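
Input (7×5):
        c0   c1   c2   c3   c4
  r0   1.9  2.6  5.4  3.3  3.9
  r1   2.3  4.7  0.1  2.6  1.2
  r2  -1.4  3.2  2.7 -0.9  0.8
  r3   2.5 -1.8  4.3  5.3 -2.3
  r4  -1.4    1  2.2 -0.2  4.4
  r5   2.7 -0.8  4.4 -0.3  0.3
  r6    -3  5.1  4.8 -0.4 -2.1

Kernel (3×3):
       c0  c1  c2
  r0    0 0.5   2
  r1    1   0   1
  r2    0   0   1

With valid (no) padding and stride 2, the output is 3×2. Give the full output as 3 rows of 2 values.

Output[0,0]: The receptive field on the input at this output position is [1.9 2.6 5.4 / 2.3 4.7 0.1 / -1.4 3.2 2.7]. Elementwise product with the kernel and sum: 2.6·0.5 + 5.4·2 + 2.3·1 + 0.1·1 + 2.7·1.

17.2 11.55
16 7.55
16.8 11.3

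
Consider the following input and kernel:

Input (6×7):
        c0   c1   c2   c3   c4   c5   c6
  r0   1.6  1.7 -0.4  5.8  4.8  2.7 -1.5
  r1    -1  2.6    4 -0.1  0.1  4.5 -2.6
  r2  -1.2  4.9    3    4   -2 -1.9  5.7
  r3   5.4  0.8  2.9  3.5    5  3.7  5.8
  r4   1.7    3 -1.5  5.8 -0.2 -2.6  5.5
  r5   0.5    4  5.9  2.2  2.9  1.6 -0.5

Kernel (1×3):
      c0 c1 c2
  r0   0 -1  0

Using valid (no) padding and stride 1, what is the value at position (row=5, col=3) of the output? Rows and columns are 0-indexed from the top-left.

The receptive field on the input at this output position is [2.2 2.9 1.6]. Elementwise product with the kernel and sum: 2.9·-1.

-2.9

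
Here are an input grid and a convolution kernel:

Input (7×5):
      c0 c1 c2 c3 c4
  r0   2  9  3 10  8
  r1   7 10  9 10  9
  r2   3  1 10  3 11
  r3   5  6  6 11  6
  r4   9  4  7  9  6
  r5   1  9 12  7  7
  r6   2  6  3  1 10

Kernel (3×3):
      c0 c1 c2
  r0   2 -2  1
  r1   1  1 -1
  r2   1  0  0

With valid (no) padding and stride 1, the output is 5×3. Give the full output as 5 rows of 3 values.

Output[0,0]: The receptive field on the input at this output position is [2 9 3 / 7 10 9 / 3 1 10]. Elementwise product with the kernel and sum: 2·2 + 9·-2 + 3·1 + 7·1 + 10·1 + 9·-1 + 3·1.
Output[0,1]: The receptive field on the input at this output position is [9 3 10 / 10 9 10 / 1 10 3]. Elementwise product with the kernel and sum: 9·2 + 3·-2 + 10·1 + 10·1 + 9·1 + 10·-1 + 1·1.

0 32 14
2 26 15
28 -10 43
11 22 18
17 23 17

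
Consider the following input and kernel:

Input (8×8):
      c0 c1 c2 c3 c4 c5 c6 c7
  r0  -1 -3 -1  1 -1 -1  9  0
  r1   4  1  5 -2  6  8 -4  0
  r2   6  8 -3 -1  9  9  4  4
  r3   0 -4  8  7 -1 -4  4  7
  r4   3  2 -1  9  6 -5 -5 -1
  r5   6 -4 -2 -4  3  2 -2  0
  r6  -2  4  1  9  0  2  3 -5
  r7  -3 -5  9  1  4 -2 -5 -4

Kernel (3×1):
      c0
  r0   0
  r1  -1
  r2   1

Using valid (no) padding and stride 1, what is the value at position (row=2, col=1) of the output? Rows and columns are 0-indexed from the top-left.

The receptive field on the input at this output position is [8 / -4 / 2]. Elementwise product with the kernel and sum: -4·-1 + 2·1.

6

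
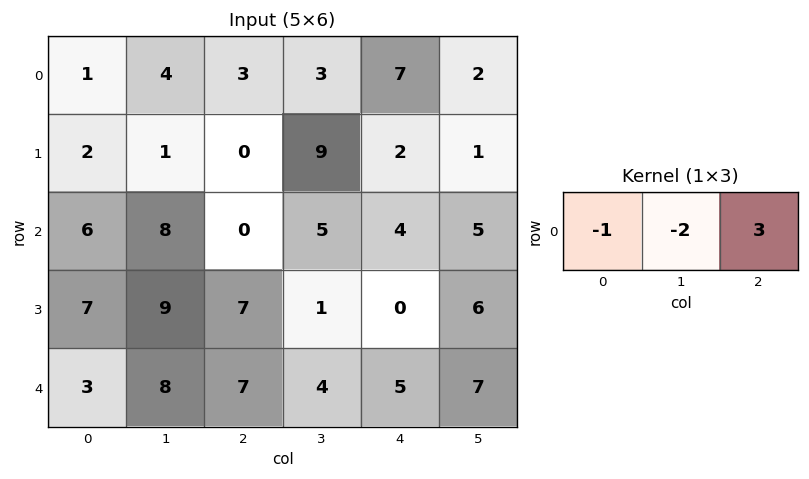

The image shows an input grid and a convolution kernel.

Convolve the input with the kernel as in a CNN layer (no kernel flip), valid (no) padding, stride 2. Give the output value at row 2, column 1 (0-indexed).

The receptive field on the input at this output position is [7 4 5]. Elementwise product with the kernel and sum: 7·-1 + 4·-2 + 5·3.

0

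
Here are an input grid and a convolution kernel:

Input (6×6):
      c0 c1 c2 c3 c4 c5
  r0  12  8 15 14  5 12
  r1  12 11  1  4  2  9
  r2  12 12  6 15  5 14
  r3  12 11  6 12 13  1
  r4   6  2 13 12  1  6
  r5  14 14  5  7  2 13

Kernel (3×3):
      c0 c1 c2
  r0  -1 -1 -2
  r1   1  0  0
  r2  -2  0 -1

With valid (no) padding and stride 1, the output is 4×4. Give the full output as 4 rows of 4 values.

-68 -79 -55 -83
-43 -42 -28 -34
-49 -53 -52 -66
-62 -74 -43 -42

Output[0,0]: The receptive field on the input at this output position is [12 8 15 / 12 11 1 / 12 12 6]. Elementwise product with the kernel and sum: 12·-1 + 8·-1 + 15·-2 + 12·1 + 12·-2 + 6·-1.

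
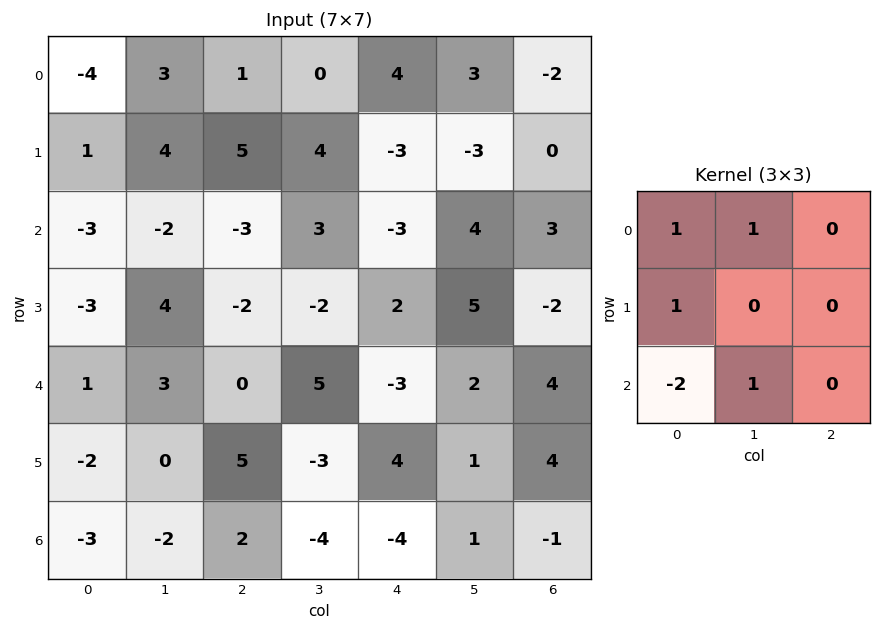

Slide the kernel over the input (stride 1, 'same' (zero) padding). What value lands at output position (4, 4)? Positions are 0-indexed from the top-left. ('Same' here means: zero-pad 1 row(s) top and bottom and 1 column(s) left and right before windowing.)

15

The receptive field on the zero-padded input at this output position is [-2 2 5 / 5 -3 2 / -3 4 1]. Elementwise product with the kernel and sum: -2·1 + 2·1 + 5·1 + -3·-2 + 4·1.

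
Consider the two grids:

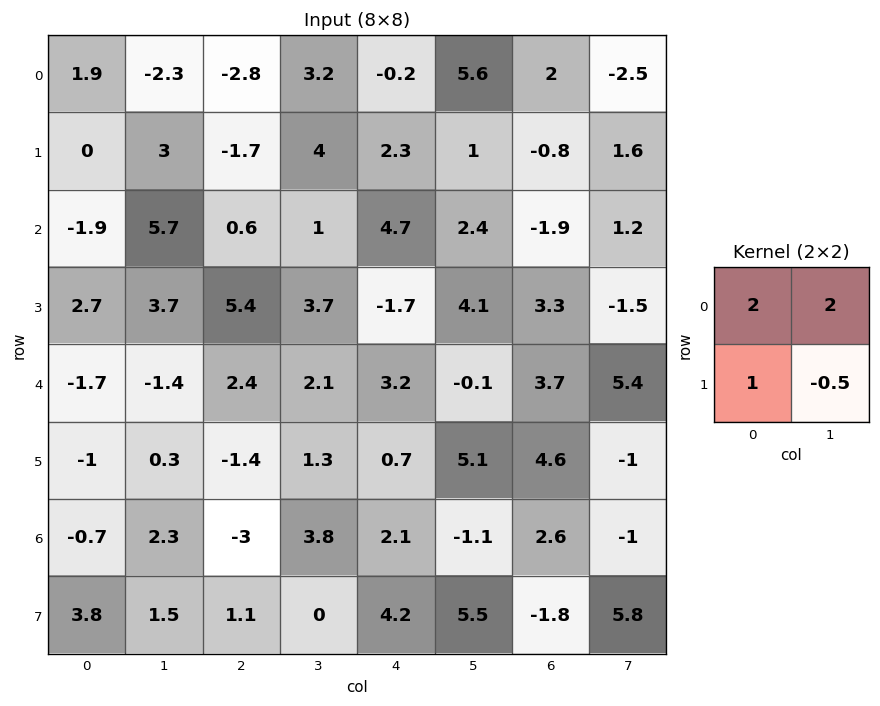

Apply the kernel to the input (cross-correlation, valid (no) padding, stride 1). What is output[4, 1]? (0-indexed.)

The receptive field on the input at this output position is [-1.4 2.4 / 0.3 -1.4]. Elementwise product with the kernel and sum: -1.4·2 + 2.4·2 + 0.3·1 + -1.4·-0.5.

3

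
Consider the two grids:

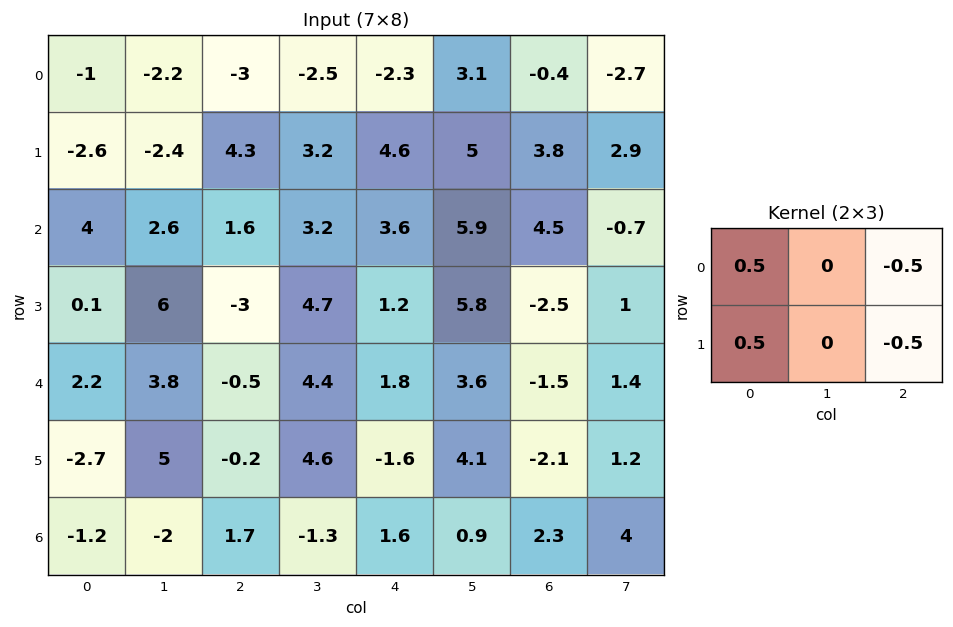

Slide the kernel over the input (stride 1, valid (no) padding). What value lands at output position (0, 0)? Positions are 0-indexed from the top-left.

The receptive field on the input at this output position is [-1 -2.2 -3 / -2.6 -2.4 4.3]. Elementwise product with the kernel and sum: -1·0.5 + -3·-0.5 + -2.6·0.5 + 4.3·-0.5.

-2.45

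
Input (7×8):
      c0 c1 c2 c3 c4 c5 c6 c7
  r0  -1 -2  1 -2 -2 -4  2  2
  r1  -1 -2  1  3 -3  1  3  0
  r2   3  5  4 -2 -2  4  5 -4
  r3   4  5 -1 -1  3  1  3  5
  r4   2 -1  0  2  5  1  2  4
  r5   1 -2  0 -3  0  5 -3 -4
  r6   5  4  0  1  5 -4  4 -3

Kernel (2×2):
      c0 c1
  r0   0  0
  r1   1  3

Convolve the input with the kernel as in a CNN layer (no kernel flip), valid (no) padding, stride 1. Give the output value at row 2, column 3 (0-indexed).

8

The receptive field on the input at this output position is [-2 -2 / -1 3]. Elementwise product with the kernel and sum: -1·1 + 3·3.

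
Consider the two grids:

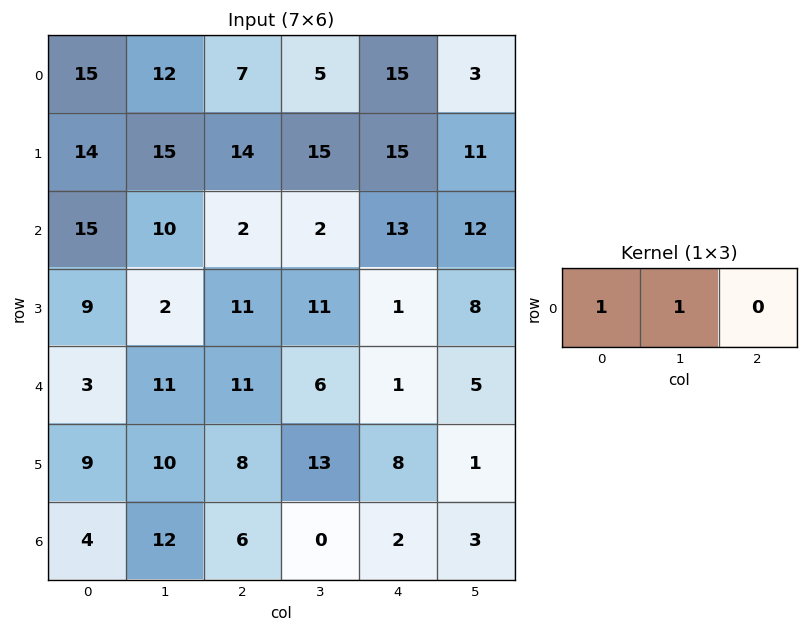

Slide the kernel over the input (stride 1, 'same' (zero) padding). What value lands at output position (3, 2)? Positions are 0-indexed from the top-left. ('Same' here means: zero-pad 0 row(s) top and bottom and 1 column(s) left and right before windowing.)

The receptive field on the zero-padded input at this output position is [2 11 11]. Elementwise product with the kernel and sum: 2·1 + 11·1.

13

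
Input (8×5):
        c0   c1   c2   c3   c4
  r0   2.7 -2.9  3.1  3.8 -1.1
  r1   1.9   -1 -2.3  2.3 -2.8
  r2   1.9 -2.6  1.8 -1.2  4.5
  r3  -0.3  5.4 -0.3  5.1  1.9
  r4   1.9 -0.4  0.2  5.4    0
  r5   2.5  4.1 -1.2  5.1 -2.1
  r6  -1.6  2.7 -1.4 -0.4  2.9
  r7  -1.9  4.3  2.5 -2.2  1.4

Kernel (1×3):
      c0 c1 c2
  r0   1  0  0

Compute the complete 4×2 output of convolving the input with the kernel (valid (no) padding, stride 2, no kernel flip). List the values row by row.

Output[0,0]: The receptive field on the input at this output position is [2.7 -2.9 3.1]. Elementwise product with the kernel and sum: 2.7·1.

2.7 3.1
1.9 1.8
1.9 0.2
-1.6 -1.4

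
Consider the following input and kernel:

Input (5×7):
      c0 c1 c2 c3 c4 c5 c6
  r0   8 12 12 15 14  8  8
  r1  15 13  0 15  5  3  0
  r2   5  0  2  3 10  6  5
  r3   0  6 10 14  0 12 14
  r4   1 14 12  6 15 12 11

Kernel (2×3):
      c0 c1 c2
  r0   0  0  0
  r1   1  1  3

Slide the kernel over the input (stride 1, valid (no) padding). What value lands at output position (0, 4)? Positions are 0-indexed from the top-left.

8

The receptive field on the input at this output position is [14 8 8 / 5 3 0]. Elementwise product with the kernel and sum: 5·1 + 3·1 + 0·3.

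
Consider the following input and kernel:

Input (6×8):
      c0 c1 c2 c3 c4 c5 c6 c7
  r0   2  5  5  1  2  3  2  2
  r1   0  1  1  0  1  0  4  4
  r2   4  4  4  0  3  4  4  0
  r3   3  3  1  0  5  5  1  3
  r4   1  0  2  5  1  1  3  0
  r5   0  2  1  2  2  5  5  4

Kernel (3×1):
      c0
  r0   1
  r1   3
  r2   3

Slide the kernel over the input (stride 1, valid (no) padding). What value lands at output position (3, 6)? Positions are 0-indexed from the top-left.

25

The receptive field on the input at this output position is [1 / 3 / 5]. Elementwise product with the kernel and sum: 1·1 + 3·3 + 5·3.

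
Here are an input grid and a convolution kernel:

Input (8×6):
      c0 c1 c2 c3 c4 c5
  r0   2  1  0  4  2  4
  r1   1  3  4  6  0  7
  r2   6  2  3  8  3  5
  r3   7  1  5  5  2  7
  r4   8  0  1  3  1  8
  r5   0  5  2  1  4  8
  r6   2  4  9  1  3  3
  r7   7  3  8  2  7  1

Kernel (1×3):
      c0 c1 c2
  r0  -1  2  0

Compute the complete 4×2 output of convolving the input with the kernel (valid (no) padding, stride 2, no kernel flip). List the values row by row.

0 8
-2 13
-8 5
6 -7

Output[0,0]: The receptive field on the input at this output position is [2 1 0]. Elementwise product with the kernel and sum: 2·-1 + 1·2.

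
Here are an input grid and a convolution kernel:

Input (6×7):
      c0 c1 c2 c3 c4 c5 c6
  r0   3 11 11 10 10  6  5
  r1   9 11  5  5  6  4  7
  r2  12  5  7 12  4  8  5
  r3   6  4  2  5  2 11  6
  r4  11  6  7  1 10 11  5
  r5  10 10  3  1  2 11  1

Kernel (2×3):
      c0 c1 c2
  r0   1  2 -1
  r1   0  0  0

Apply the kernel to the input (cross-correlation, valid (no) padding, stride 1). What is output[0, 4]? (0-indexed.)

The receptive field on the input at this output position is [10 6 5 / 6 4 7]. Elementwise product with the kernel and sum: 10·1 + 6·2 + 5·-1.

17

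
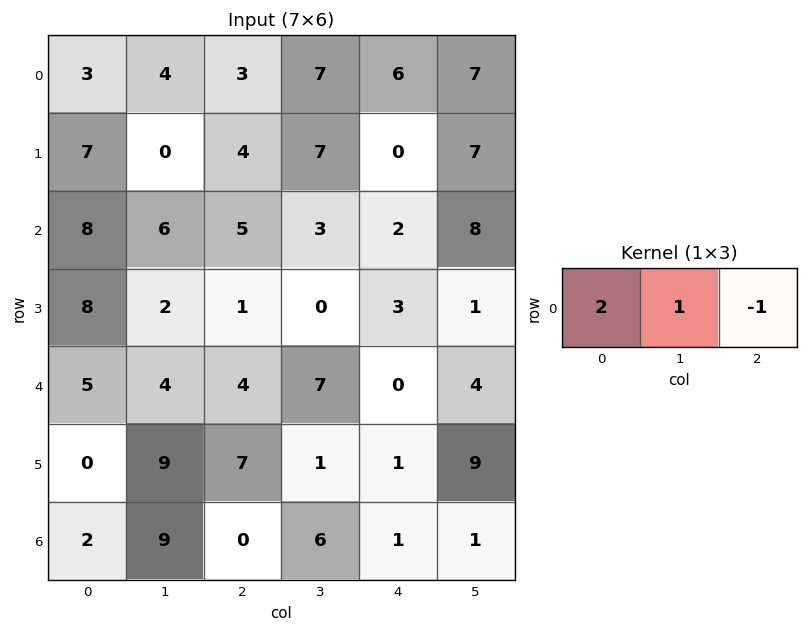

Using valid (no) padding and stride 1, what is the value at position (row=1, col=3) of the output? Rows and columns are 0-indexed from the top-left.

The receptive field on the input at this output position is [7 0 7]. Elementwise product with the kernel and sum: 7·2 + 0·1 + 7·-1.

7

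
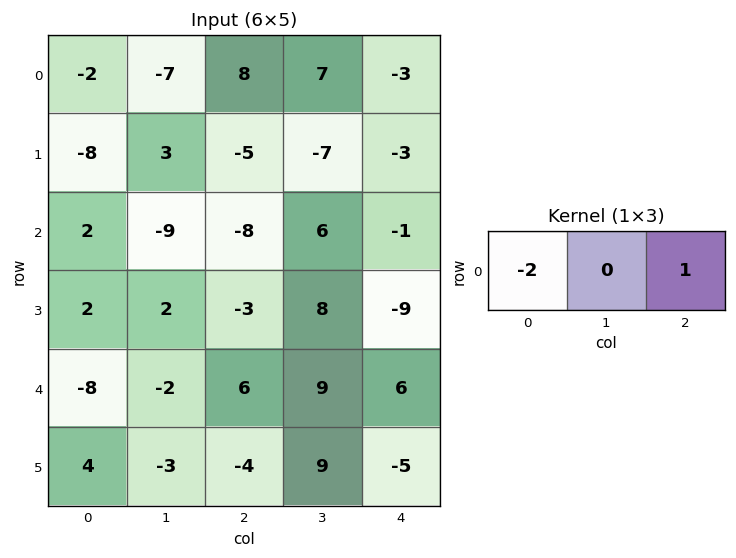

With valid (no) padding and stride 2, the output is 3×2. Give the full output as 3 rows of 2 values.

Output[0,0]: The receptive field on the input at this output position is [-2 -7 8]. Elementwise product with the kernel and sum: -2·-2 + 8·1.
Output[0,1]: The receptive field on the input at this output position is [8 7 -3]. Elementwise product with the kernel and sum: 8·-2 + -3·1.

12 -19
-12 15
22 -6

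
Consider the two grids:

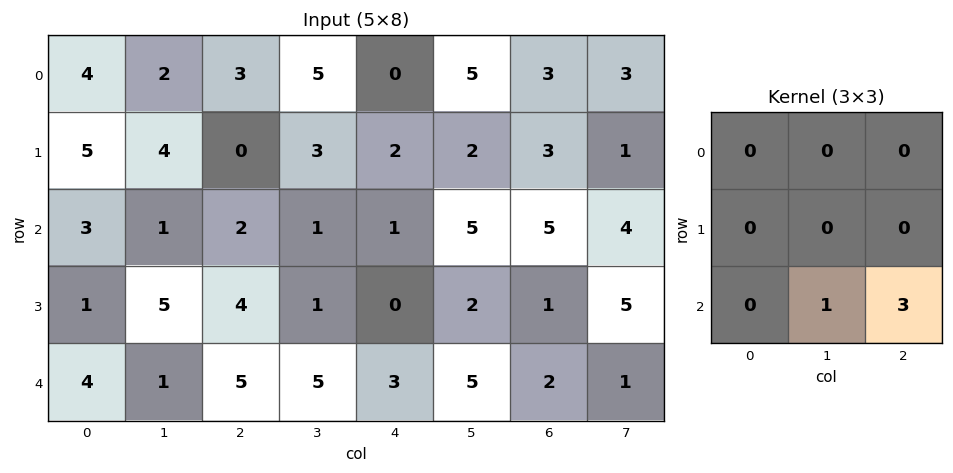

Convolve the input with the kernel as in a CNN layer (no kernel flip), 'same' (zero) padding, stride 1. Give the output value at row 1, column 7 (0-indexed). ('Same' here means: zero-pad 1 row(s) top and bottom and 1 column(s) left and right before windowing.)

The receptive field on the zero-padded input at this output position is [3 3 0 / 3 1 0 / 5 4 0]. Elementwise product with the kernel and sum: 4·1 + 0·3.

4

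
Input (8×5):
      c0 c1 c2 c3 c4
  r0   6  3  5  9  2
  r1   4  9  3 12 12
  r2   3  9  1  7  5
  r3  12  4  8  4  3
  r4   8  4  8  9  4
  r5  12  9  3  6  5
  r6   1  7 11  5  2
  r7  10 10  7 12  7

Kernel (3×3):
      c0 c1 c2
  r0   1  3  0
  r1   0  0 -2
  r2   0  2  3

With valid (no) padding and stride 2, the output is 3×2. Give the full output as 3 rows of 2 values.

Output[0,0]: The receptive field on the input at this output position is [6 3 5 / 4 9 3 / 3 9 1]. Elementwise product with the kernel and sum: 6·1 + 3·3 + 3·-2 + 9·2 + 1·3.
Output[0,1]: The receptive field on the input at this output position is [5 9 2 / 3 12 12 / 1 7 5]. Elementwise product with the kernel and sum: 5·1 + 9·3 + 12·-2 + 7·2 + 5·3.

30 37
46 46
61 41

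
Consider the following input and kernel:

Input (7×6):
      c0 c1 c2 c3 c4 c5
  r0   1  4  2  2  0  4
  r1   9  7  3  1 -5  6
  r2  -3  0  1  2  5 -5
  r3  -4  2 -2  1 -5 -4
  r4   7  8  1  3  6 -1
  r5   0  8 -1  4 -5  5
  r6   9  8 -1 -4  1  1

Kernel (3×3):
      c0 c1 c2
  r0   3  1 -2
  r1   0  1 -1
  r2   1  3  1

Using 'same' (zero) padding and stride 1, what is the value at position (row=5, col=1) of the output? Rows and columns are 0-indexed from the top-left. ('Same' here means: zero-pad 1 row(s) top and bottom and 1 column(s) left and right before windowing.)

68

The receptive field on the zero-padded input at this output position is [7 8 1 / 0 8 -1 / 9 8 -1]. Elementwise product with the kernel and sum: 7·3 + 8·1 + 1·-2 + 8·1 + -1·-1 + 9·1 + 8·3 + -1·1.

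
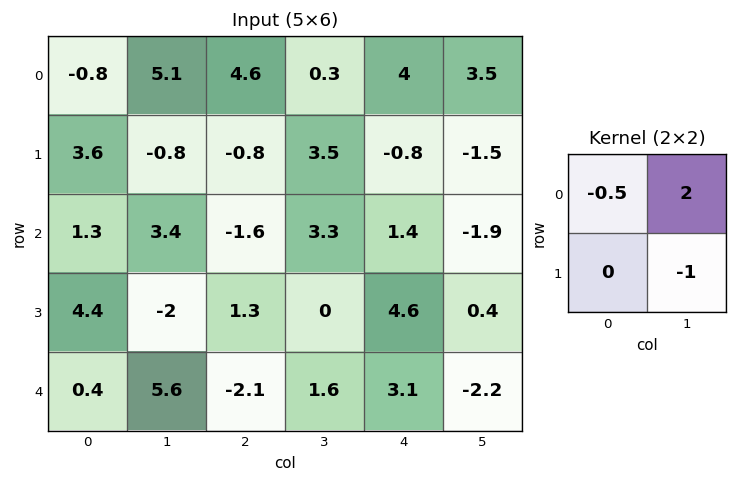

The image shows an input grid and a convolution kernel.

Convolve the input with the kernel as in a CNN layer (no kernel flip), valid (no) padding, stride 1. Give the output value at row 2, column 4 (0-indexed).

The receptive field on the input at this output position is [1.4 -1.9 / 4.6 0.4]. Elementwise product with the kernel and sum: 1.4·-0.5 + -1.9·2 + 0.4·-1.

-4.9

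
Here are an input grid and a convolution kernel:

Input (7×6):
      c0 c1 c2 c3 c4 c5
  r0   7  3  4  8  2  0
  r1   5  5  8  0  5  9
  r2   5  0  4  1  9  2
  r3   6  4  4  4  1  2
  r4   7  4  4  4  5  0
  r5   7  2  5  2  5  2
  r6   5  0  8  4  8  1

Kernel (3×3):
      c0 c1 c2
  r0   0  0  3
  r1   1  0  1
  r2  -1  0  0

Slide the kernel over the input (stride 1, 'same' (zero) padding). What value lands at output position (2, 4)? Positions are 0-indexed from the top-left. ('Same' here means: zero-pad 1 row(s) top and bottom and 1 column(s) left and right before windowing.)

The receptive field on the zero-padded input at this output position is [0 5 9 / 1 9 2 / 4 1 2]. Elementwise product with the kernel and sum: 9·3 + 1·1 + 2·1 + 4·-1.

26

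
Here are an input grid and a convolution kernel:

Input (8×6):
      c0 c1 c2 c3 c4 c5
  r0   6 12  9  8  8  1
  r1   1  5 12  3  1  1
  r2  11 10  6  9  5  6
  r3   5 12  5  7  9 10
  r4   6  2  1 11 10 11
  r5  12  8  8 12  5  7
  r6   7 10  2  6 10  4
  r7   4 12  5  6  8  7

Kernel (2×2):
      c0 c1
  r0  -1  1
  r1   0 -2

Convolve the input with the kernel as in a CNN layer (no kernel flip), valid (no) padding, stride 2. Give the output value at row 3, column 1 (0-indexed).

-8

The receptive field on the input at this output position is [2 6 / 5 6]. Elementwise product with the kernel and sum: 2·-1 + 6·1 + 6·-2.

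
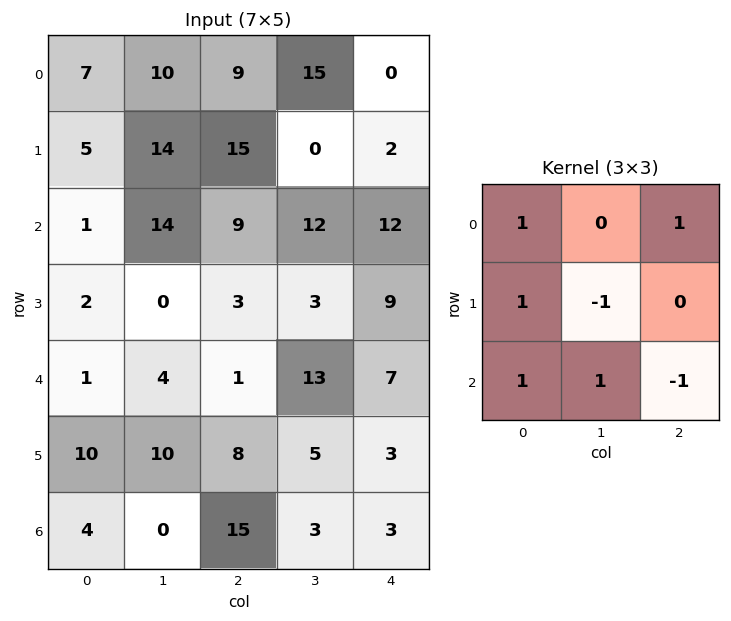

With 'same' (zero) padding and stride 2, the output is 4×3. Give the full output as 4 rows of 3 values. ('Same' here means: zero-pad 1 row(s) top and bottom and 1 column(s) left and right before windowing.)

-16 30 17
15 19 12
-1 19 17
6 0 5

Output[0,0]: The receptive field on the zero-padded input at this output position is [0 0 0 / 0 7 10 / 0 5 14]. Elementwise product with the kernel and sum: 0·1 + 0·1 + 0·1 + 7·-1 + 0·1 + 5·1 + 14·-1.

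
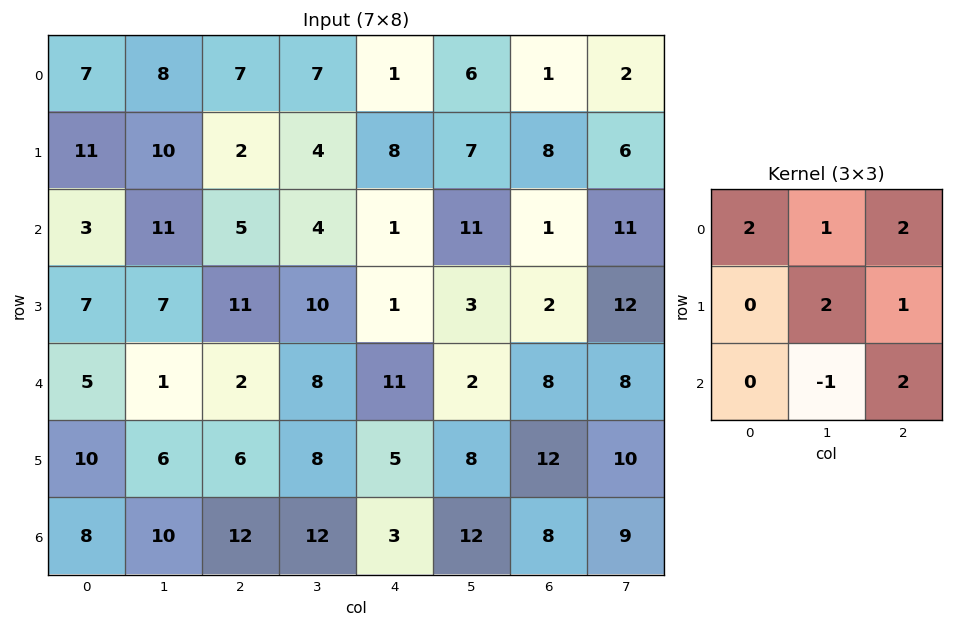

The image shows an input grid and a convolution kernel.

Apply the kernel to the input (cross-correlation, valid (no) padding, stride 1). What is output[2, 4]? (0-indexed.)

37

The receptive field on the input at this output position is [1 11 1 / 1 3 2 / 11 2 8]. Elementwise product with the kernel and sum: 1·2 + 11·1 + 1·2 + 3·2 + 2·1 + 2·-1 + 8·2.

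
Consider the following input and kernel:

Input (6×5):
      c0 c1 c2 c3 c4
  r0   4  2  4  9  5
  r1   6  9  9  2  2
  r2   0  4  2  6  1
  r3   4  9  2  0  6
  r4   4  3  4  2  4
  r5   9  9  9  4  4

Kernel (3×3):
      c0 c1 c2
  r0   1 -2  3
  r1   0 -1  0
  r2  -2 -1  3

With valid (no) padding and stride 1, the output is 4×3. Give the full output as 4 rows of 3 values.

Output[0,0]: The receptive field on the input at this output position is [4 2 4 / 6 9 9 / 0 4 2]. Elementwise product with the kernel and sum: 4·1 + 2·-2 + 4·3 + 9·-1 + 0·-2 + 4·-1 + 2·3.
Output[0,1]: The receptive field on the input at this output position is [2 4 9 / 9 9 2 / 4 2 6]. Elementwise product with the kernel and sum: 2·1 + 4·-2 + 9·3 + 9·-1 + 4·-2 + 2·-1 + 6·3.

5 20 -8
0 -25 19
-10 12 -5
-11 -14 8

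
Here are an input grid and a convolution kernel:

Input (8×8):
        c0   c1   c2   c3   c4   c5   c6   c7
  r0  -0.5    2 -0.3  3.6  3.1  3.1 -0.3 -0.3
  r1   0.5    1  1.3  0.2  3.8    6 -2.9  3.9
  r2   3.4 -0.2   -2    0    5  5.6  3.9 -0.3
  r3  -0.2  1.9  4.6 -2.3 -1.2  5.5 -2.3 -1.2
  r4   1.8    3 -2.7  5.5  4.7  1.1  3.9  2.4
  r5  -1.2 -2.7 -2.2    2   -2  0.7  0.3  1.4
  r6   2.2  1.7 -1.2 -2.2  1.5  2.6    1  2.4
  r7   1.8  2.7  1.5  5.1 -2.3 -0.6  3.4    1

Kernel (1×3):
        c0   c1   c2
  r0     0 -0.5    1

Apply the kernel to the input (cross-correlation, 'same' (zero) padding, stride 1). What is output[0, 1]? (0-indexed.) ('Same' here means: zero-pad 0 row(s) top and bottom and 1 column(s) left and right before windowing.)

-1.3

The receptive field on the zero-padded input at this output position is [-0.5 2 -0.3]. Elementwise product with the kernel and sum: 2·-0.5 + -0.3·1.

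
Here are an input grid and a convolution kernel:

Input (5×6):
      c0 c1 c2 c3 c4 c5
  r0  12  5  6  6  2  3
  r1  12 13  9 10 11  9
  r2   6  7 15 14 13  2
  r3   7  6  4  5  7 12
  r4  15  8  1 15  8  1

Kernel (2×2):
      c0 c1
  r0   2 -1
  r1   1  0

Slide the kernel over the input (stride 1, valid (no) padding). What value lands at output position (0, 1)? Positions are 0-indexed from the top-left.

The receptive field on the input at this output position is [5 6 / 13 9]. Elementwise product with the kernel and sum: 5·2 + 6·-1 + 13·1.

17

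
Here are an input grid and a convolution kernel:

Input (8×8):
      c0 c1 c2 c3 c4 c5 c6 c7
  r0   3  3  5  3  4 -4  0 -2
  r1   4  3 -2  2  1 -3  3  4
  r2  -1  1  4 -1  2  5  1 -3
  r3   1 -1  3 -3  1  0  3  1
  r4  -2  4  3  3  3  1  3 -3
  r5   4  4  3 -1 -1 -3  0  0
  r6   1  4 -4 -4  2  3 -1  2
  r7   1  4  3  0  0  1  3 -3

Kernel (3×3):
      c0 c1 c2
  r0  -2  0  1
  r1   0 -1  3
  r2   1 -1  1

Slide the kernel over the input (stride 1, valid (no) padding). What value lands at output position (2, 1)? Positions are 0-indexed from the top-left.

-11

The receptive field on the input at this output position is [1 4 -1 / -1 3 -3 / 4 3 3]. Elementwise product with the kernel and sum: 1·-2 + -1·1 + 3·-1 + -3·3 + 4·1 + 3·-1 + 3·1.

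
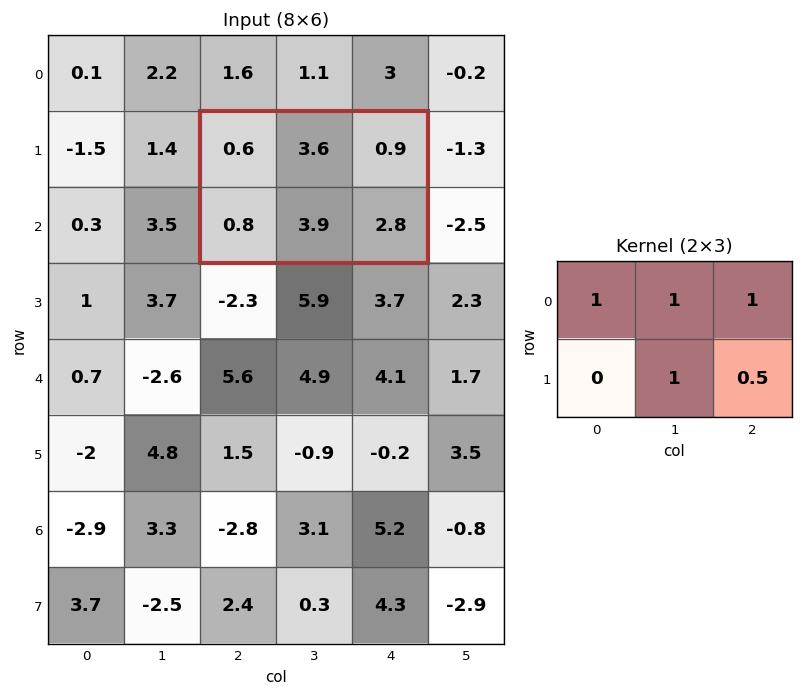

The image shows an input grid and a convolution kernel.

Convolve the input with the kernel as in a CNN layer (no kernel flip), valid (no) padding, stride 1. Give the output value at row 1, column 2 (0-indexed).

The receptive field on the input at this output position is [0.6 3.6 0.9 / 0.8 3.9 2.8]. Elementwise product with the kernel and sum: 0.6·1 + 3.6·1 + 0.9·1 + 3.9·1 + 2.8·0.5.

10.4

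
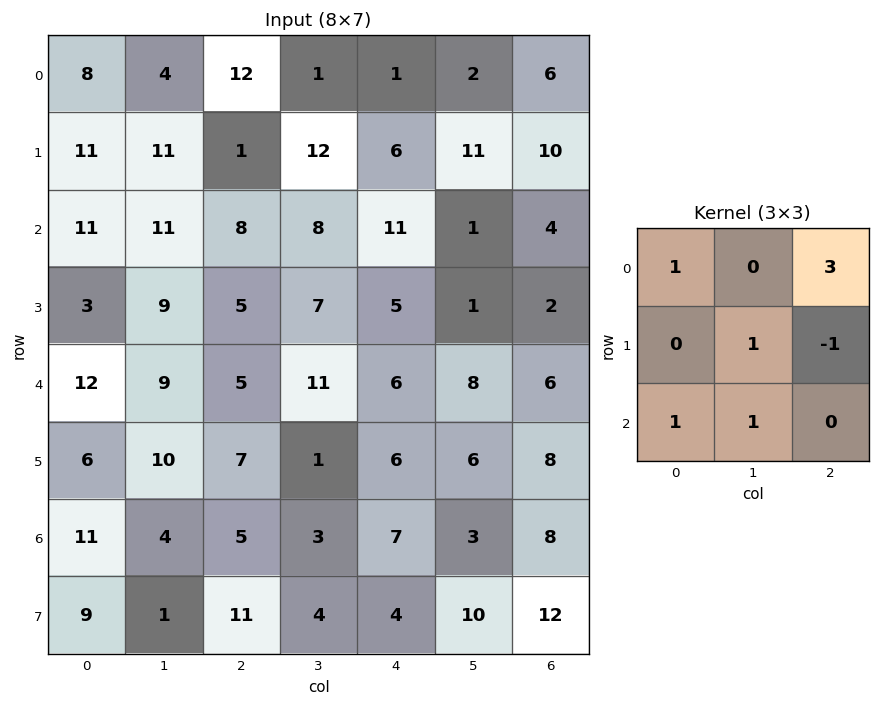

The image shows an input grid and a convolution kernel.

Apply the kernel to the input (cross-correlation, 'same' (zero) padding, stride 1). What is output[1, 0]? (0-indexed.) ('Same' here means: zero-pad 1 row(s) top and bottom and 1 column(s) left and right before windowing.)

23

The receptive field on the zero-padded input at this output position is [0 8 4 / 0 11 11 / 0 11 11]. Elementwise product with the kernel and sum: 0·1 + 4·3 + 11·1 + 11·-1 + 0·1 + 11·1.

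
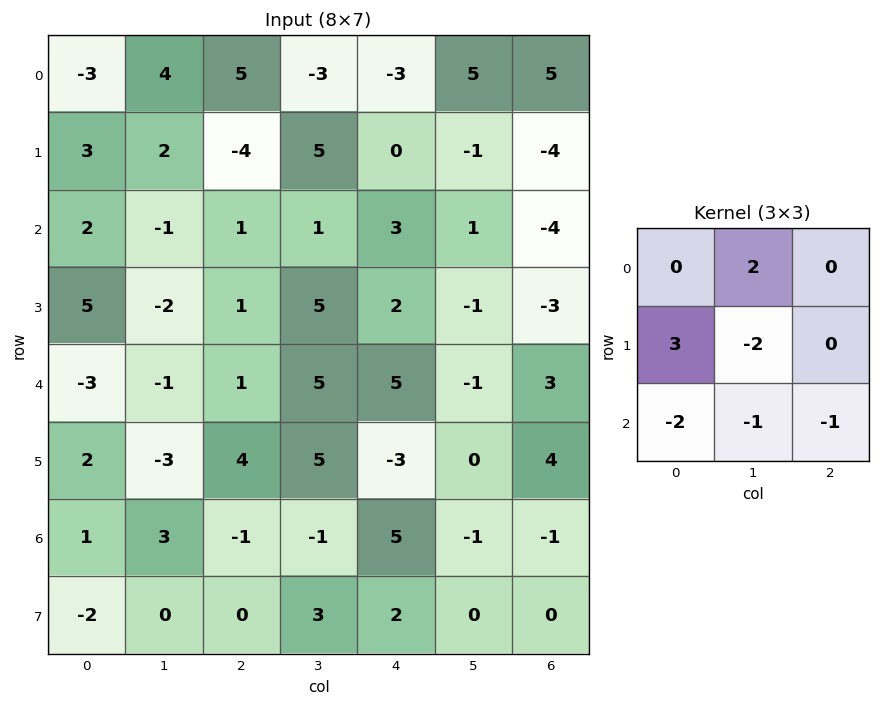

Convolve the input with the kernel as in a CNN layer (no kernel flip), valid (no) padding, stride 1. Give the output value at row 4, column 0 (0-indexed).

The receptive field on the input at this output position is [-3 -1 1 / 2 -3 4 / 1 3 -1]. Elementwise product with the kernel and sum: -1·2 + 2·3 + -3·-2 + 1·-2 + 3·-1 + -1·-1.

6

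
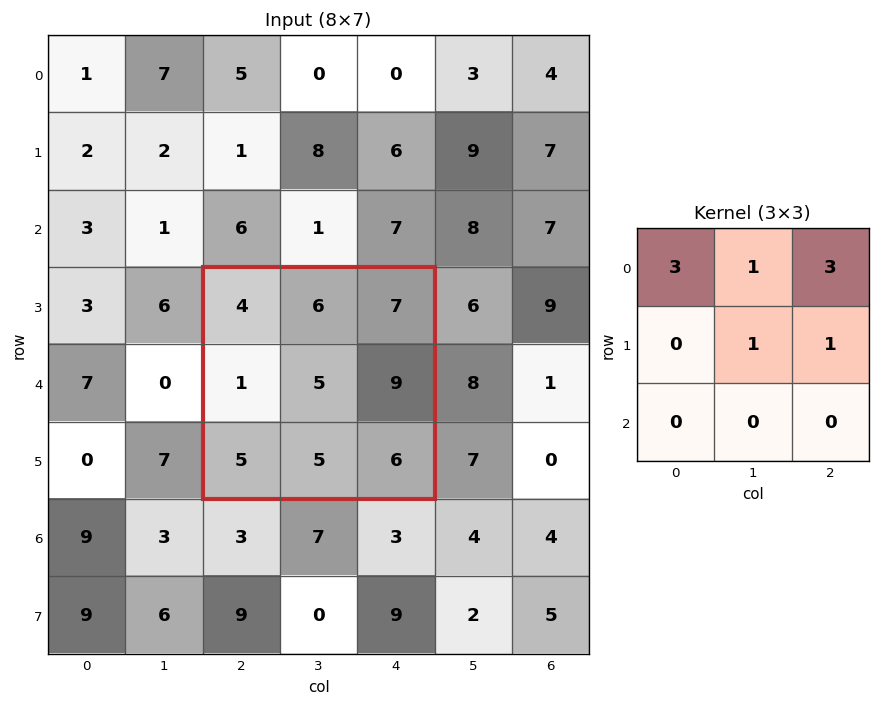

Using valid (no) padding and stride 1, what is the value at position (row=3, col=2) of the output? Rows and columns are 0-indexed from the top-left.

The receptive field on the input at this output position is [4 6 7 / 1 5 9 / 5 5 6]. Elementwise product with the kernel and sum: 4·3 + 6·1 + 7·3 + 5·1 + 9·1.

53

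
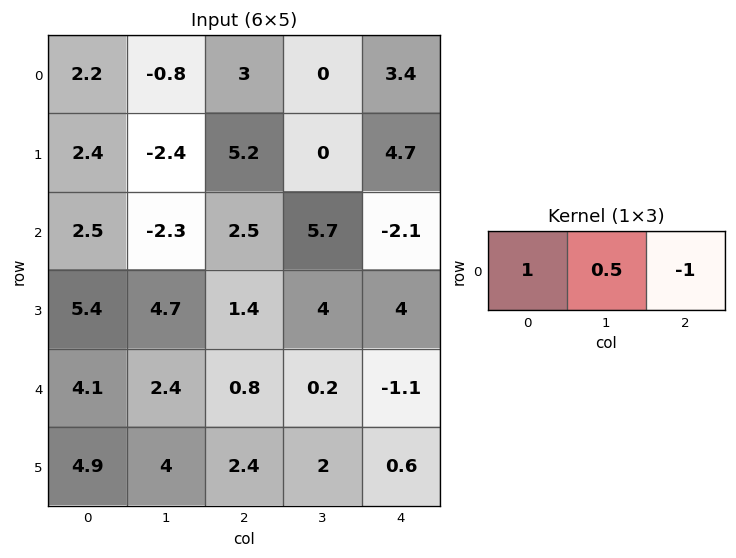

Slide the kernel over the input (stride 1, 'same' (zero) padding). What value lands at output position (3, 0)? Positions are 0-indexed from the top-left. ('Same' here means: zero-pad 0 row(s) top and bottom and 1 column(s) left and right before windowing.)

The receptive field on the zero-padded input at this output position is [0 5.4 4.7]. Elementwise product with the kernel and sum: 0·1 + 5.4·0.5 + 4.7·-1.

-2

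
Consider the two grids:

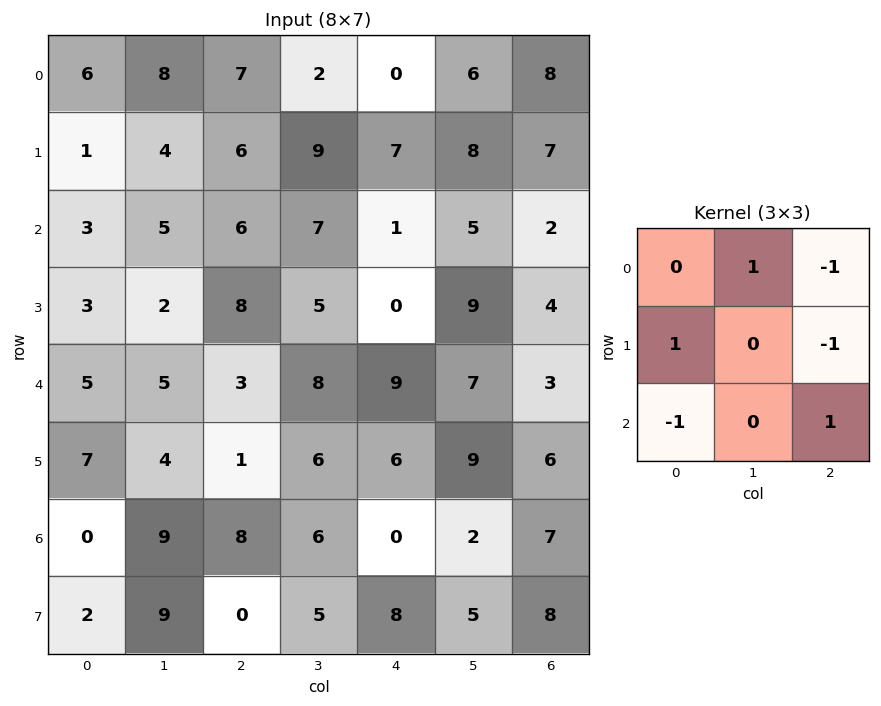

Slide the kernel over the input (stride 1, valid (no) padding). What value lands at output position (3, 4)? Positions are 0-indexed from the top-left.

11

The receptive field on the input at this output position is [0 9 4 / 9 7 3 / 6 9 6]. Elementwise product with the kernel and sum: 9·1 + 4·-1 + 9·1 + 3·-1 + 6·-1 + 6·1.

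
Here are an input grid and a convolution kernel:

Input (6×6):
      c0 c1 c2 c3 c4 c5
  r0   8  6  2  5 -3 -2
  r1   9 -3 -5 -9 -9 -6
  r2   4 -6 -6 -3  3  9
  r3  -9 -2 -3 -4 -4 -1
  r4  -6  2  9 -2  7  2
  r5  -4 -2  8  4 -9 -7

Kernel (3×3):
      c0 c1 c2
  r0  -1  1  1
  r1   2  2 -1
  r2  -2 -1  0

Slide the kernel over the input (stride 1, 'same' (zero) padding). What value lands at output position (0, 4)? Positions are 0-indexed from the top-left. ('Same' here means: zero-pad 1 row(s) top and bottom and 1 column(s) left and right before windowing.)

33

The receptive field on the zero-padded input at this output position is [0 0 0 / 5 -3 -2 / -9 -9 -6]. Elementwise product with the kernel and sum: 0·-1 + 0·1 + 0·1 + 5·2 + -3·2 + -2·-1 + -9·-2 + -9·-1.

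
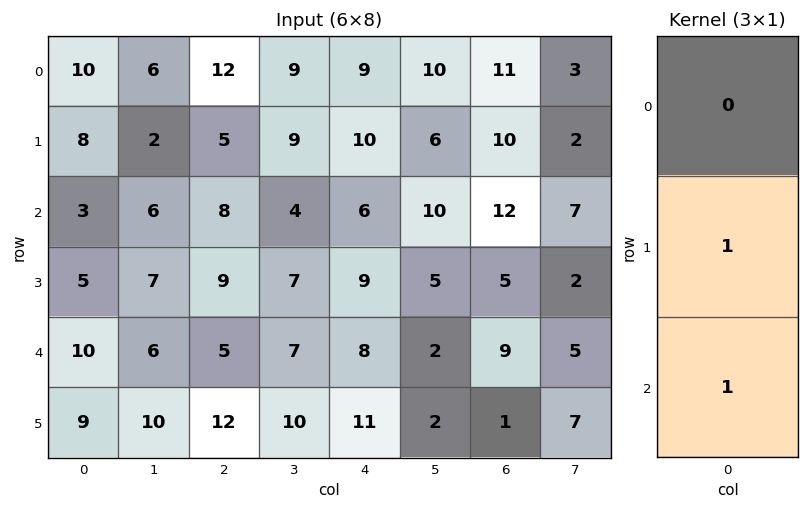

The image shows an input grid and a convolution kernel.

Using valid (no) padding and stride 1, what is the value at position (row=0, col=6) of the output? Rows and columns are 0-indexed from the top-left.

22

The receptive field on the input at this output position is [11 / 10 / 12]. Elementwise product with the kernel and sum: 10·1 + 12·1.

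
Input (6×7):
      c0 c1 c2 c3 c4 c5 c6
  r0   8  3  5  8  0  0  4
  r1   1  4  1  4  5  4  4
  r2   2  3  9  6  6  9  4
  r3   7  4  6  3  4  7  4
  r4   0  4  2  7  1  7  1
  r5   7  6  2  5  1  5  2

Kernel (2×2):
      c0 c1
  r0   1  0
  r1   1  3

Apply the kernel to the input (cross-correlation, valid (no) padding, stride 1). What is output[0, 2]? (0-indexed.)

The receptive field on the input at this output position is [5 8 / 1 4]. Elementwise product with the kernel and sum: 5·1 + 1·1 + 4·3.

18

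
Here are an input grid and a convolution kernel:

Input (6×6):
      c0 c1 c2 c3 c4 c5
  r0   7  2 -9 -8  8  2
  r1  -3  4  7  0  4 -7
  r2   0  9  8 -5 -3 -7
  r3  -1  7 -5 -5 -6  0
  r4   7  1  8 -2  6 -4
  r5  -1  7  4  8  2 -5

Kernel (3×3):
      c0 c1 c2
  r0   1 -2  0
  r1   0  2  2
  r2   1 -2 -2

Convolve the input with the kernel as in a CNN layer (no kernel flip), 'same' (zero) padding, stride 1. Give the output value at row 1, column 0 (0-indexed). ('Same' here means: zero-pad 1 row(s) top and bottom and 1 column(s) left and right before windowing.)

-30

The receptive field on the zero-padded input at this output position is [0 7 2 / 0 -3 4 / 0 0 9]. Elementwise product with the kernel and sum: 0·1 + 7·-2 + -3·2 + 4·2 + 0·1 + 0·-2 + 9·-2.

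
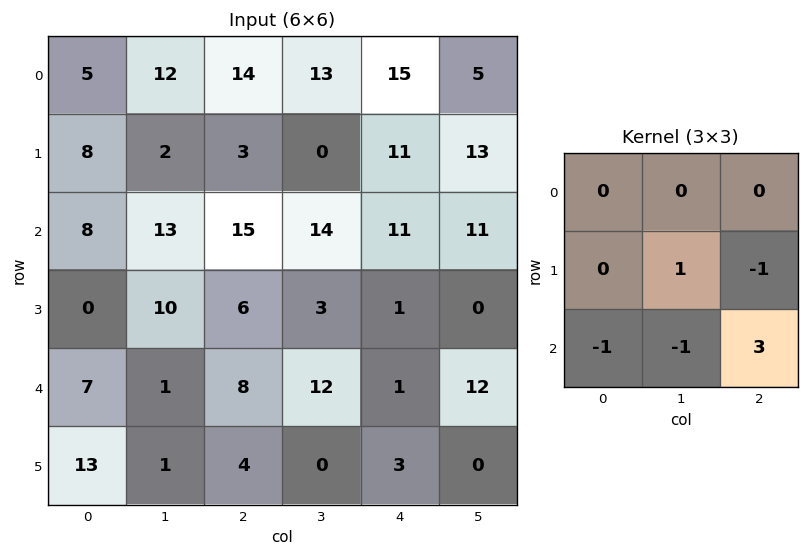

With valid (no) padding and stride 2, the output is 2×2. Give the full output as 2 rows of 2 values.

23 -7
20 -15

Output[0,0]: The receptive field on the input at this output position is [5 12 14 / 8 2 3 / 8 13 15]. Elementwise product with the kernel and sum: 2·1 + 3·-1 + 8·-1 + 13·-1 + 15·3.
Output[0,1]: The receptive field on the input at this output position is [14 13 15 / 3 0 11 / 15 14 11]. Elementwise product with the kernel and sum: 0·1 + 11·-1 + 15·-1 + 14·-1 + 11·3.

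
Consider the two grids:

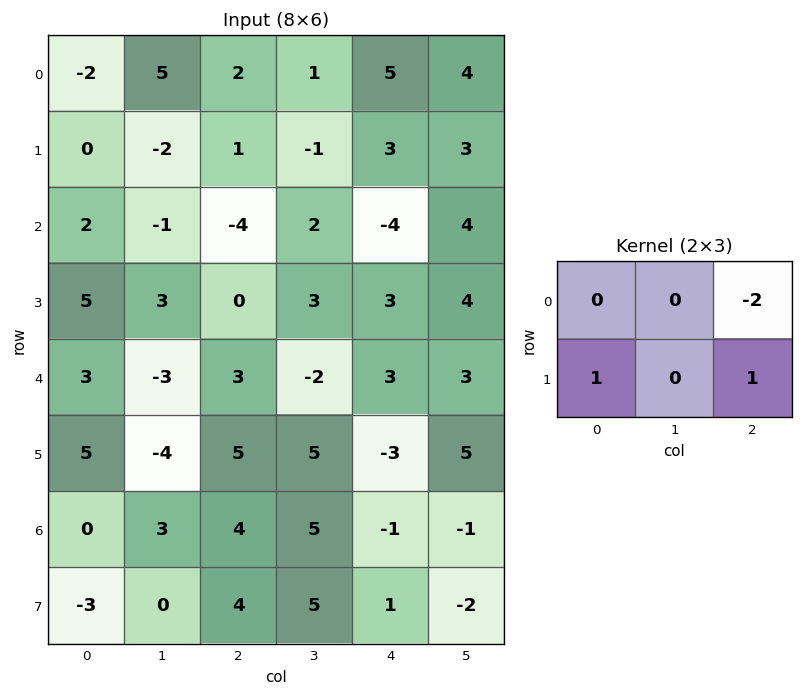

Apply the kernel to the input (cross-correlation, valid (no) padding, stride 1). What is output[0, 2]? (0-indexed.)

The receptive field on the input at this output position is [2 1 5 / 1 -1 3]. Elementwise product with the kernel and sum: 5·-2 + 1·1 + 3·1.

-6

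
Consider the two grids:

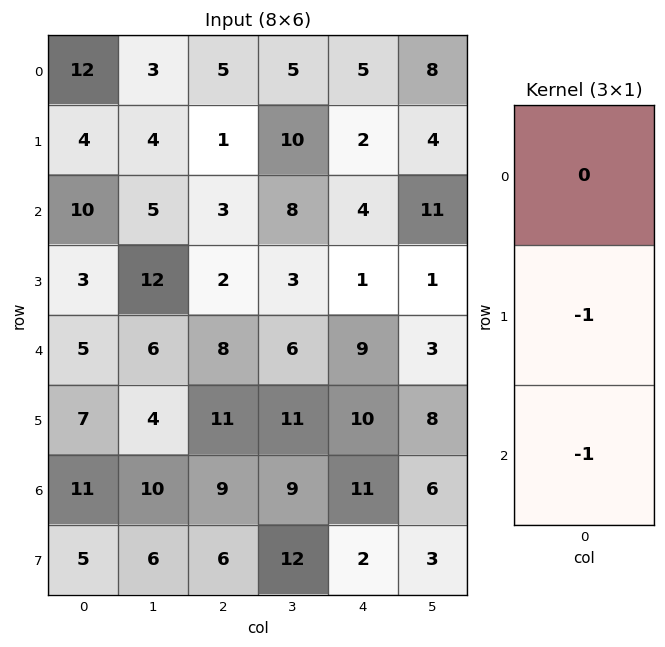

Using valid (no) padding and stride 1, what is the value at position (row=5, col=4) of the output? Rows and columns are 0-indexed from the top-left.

-13

The receptive field on the input at this output position is [10 / 11 / 2]. Elementwise product with the kernel and sum: 11·-1 + 2·-1.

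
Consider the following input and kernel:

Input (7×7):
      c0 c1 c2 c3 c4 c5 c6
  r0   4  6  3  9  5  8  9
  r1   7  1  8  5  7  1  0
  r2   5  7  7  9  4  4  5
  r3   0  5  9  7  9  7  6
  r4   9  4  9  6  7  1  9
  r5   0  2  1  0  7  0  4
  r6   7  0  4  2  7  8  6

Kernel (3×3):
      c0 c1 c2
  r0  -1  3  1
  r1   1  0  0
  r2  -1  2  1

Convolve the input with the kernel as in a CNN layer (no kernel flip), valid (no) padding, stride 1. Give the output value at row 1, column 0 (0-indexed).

The receptive field on the input at this output position is [7 1 8 / 5 7 7 / 0 5 9]. Elementwise product with the kernel and sum: 7·-1 + 1·3 + 8·1 + 5·1 + 0·-1 + 5·2 + 9·1.

28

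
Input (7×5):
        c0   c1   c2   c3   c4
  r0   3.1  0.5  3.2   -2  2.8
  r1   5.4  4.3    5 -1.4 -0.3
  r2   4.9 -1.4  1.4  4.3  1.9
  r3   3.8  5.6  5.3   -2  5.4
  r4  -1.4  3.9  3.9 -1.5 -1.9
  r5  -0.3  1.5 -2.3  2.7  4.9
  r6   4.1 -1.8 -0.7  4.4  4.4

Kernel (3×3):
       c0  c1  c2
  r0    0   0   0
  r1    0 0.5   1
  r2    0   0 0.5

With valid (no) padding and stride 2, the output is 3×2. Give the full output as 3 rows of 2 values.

Output[0,0]: The receptive field on the input at this output position is [3.1 0.5 3.2 / 5.4 4.3 5 / 4.9 -1.4 1.4]. Elementwise product with the kernel and sum: 4.3·0.5 + 5·1 + 1.4·0.5.
Output[0,1]: The receptive field on the input at this output position is [3.2 -2 2.8 / 5 -1.4 -0.3 / 1.4 4.3 1.9]. Elementwise product with the kernel and sum: -1.4·0.5 + -0.3·1 + 1.9·0.5.

7.85 -0.05
10.05 3.45
-1.9 8.45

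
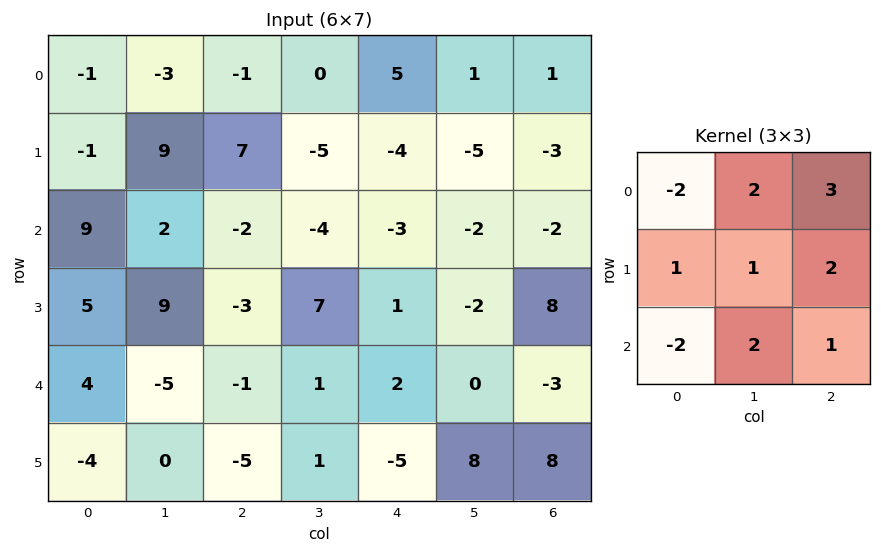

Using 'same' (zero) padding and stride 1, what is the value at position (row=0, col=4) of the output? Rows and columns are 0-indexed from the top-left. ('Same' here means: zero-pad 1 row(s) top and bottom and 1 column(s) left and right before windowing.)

The receptive field on the zero-padded input at this output position is [0 0 0 / 0 5 1 / -5 -4 -5]. Elementwise product with the kernel and sum: 0·-2 + 0·2 + 0·3 + 0·1 + 5·1 + 1·2 + -5·-2 + -4·2 + -5·1.

4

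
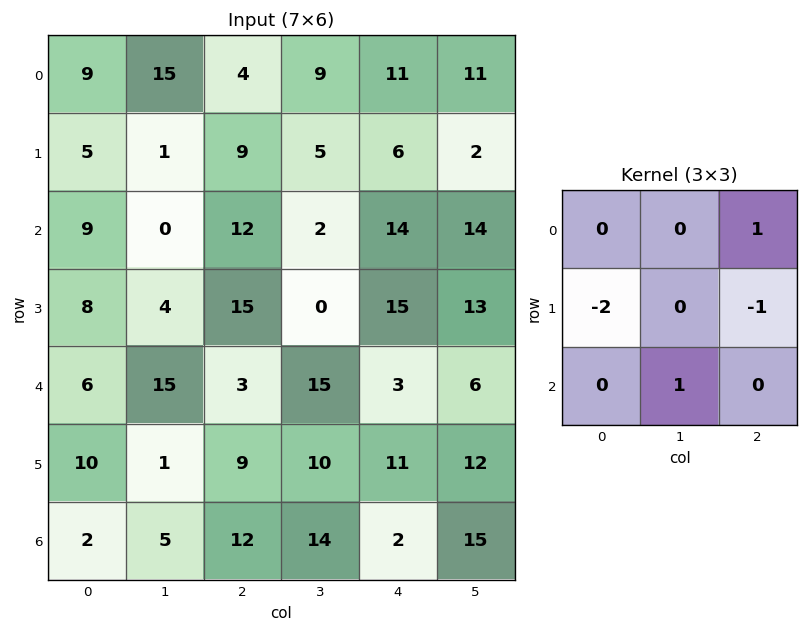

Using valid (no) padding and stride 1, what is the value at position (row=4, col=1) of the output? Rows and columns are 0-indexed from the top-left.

15

The receptive field on the input at this output position is [15 3 15 / 1 9 10 / 5 12 14]. Elementwise product with the kernel and sum: 15·1 + 1·-2 + 10·-1 + 12·1.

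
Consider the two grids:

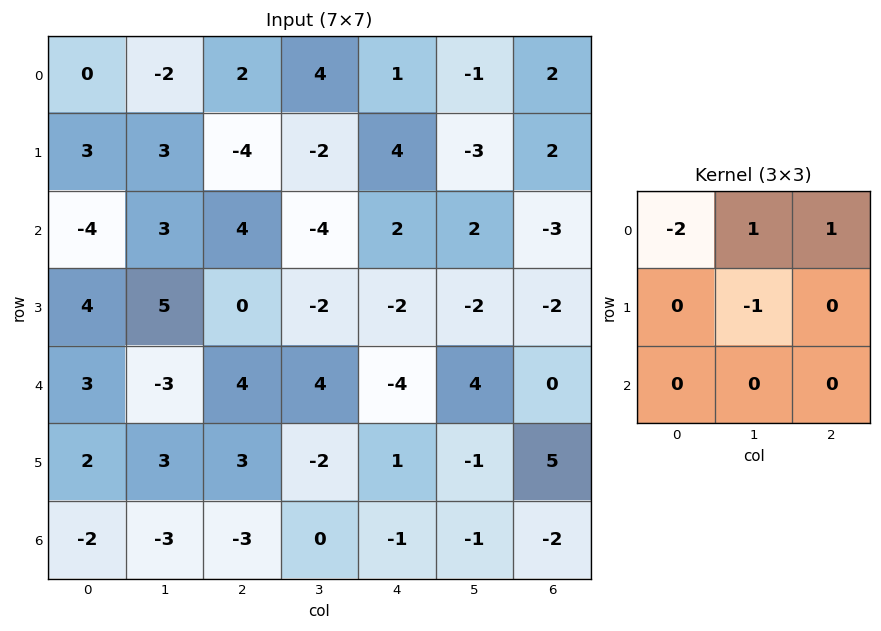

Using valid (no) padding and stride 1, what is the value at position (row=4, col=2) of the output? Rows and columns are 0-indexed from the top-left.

The receptive field on the input at this output position is [4 4 -4 / 3 -2 1 / -3 0 -1]. Elementwise product with the kernel and sum: 4·-2 + 4·1 + -4·1 + -2·-1.

-6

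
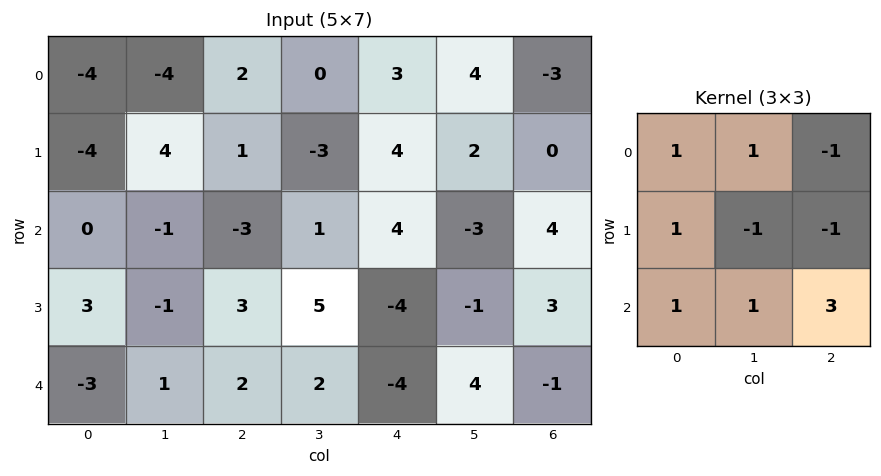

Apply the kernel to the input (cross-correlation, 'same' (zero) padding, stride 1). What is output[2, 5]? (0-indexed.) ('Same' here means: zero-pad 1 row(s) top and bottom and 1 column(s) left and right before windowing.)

The receptive field on the zero-padded input at this output position is [4 2 0 / 4 -3 4 / -4 -1 3]. Elementwise product with the kernel and sum: 4·1 + 2·1 + 0·-1 + 4·1 + -3·-1 + 4·-1 + -4·1 + -1·1 + 3·3.

13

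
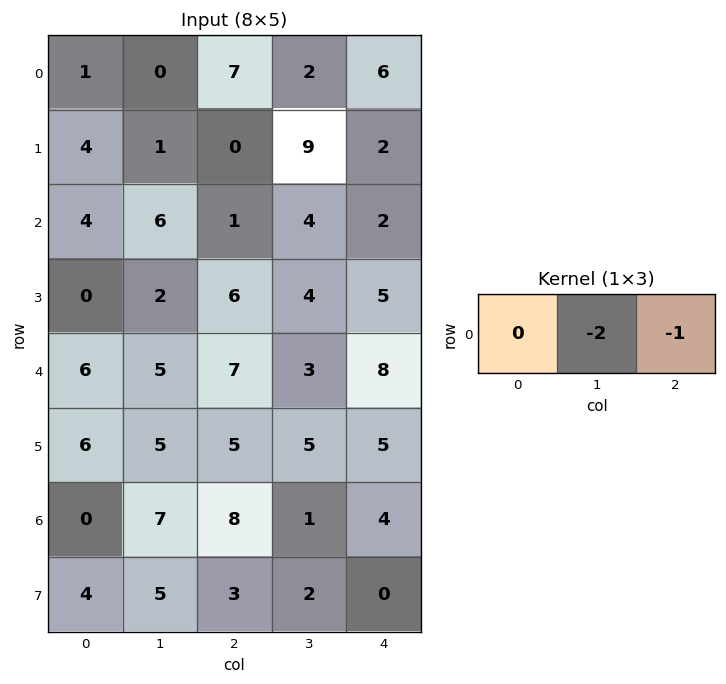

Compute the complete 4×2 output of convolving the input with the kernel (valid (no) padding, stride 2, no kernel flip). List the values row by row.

-7 -10
-13 -10
-17 -14
-22 -6

Output[0,0]: The receptive field on the input at this output position is [1 0 7]. Elementwise product with the kernel and sum: 0·-2 + 7·-1.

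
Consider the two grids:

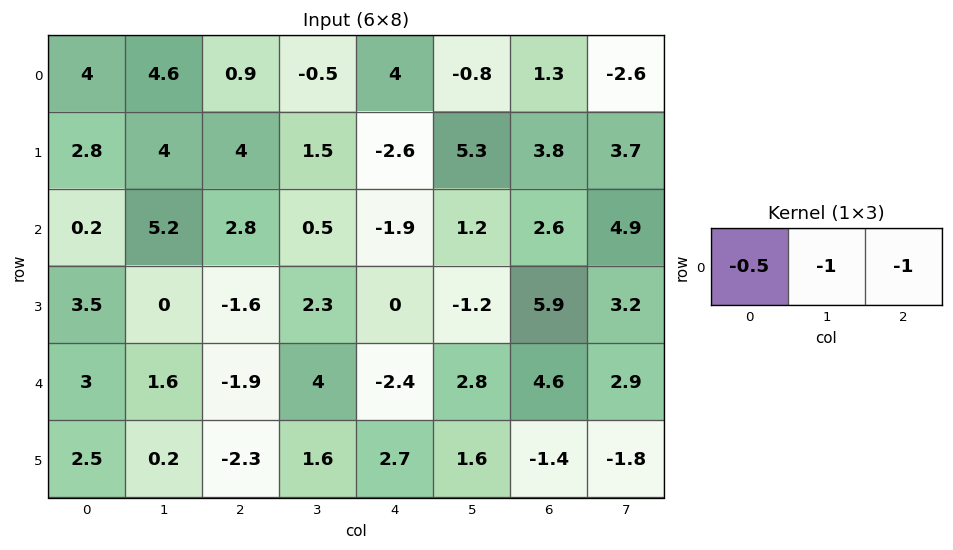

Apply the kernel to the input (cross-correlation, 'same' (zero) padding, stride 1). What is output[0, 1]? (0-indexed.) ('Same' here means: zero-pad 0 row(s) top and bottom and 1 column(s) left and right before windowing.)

-7.5

The receptive field on the zero-padded input at this output position is [4 4.6 0.9]. Elementwise product with the kernel and sum: 4·-0.5 + 4.6·-1 + 0.9·-1.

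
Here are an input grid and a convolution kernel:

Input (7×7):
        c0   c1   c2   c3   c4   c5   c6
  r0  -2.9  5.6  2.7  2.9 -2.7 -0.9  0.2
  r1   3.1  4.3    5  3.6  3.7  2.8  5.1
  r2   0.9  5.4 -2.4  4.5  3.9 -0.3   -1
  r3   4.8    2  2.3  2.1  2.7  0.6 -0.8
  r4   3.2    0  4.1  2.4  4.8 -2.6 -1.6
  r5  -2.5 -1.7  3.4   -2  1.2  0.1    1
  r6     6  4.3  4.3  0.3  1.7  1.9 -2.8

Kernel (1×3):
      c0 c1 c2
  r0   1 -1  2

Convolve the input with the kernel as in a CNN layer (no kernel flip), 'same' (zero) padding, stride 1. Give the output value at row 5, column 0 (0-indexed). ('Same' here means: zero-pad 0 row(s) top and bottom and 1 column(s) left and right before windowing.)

-0.9

The receptive field on the zero-padded input at this output position is [0 -2.5 -1.7]. Elementwise product with the kernel and sum: 0·1 + -2.5·-1 + -1.7·2.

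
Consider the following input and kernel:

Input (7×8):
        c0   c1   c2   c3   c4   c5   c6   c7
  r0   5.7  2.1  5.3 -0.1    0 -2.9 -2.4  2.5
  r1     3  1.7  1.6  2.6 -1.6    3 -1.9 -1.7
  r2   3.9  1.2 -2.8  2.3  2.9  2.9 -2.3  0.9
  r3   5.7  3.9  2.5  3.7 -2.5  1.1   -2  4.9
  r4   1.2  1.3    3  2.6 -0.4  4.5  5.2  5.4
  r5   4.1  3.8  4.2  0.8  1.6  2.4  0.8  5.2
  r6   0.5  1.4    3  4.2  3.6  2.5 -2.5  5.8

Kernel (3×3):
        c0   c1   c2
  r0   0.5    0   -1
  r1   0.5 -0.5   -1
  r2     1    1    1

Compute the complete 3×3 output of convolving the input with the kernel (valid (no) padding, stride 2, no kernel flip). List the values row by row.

-1.1 6.15 5.5
8.65 2.8 13.25
-1.55 12.8 -3

Output[0,0]: The receptive field on the input at this output position is [5.7 2.1 5.3 / 3 1.7 1.6 / 3.9 1.2 -2.8]. Elementwise product with the kernel and sum: 5.7·0.5 + 5.3·-1 + 3·0.5 + 1.7·-0.5 + 1.6·-1 + 3.9·1 + 1.2·1 + -2.8·1.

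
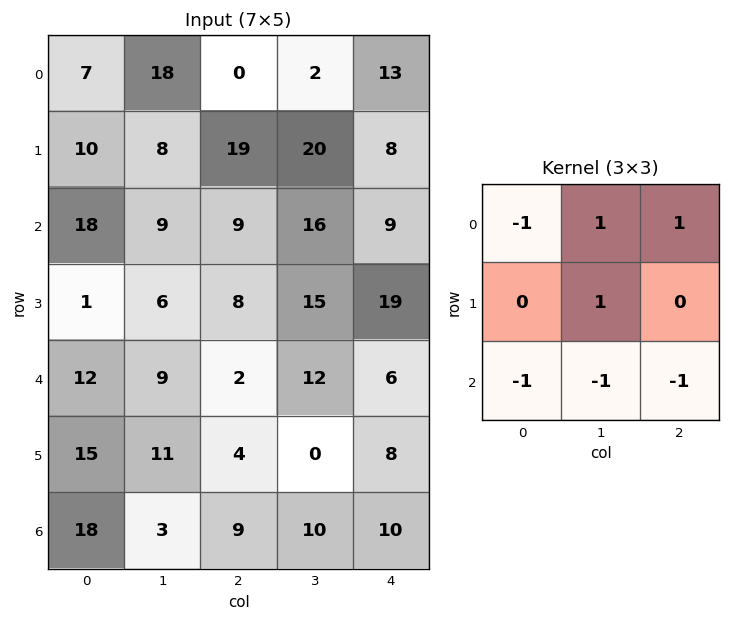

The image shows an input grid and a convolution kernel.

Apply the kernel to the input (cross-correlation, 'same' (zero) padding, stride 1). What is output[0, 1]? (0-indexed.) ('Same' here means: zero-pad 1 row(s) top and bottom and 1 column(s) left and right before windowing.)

-19

The receptive field on the zero-padded input at this output position is [0 0 0 / 7 18 0 / 10 8 19]. Elementwise product with the kernel and sum: 0·-1 + 0·1 + 0·1 + 18·1 + 10·-1 + 8·-1 + 19·-1.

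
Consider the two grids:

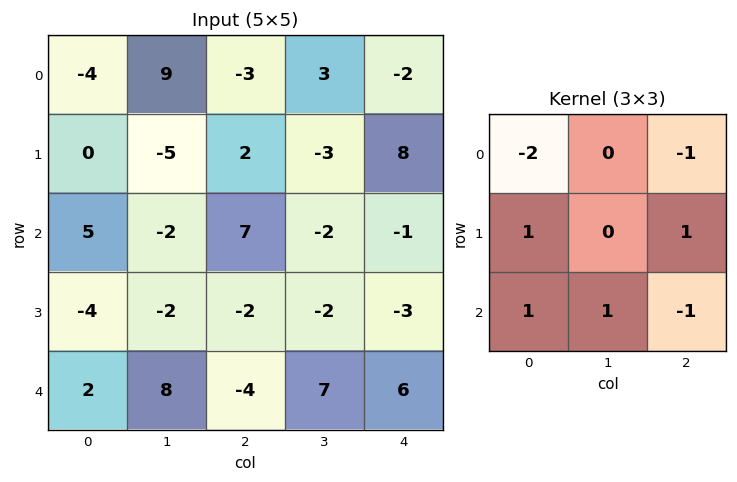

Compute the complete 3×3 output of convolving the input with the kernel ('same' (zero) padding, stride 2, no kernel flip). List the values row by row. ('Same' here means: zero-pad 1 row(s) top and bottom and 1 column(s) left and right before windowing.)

Output[0,0]: The receptive field on the zero-padded input at this output position is [0 0 0 / 0 -4 9 / 0 0 -5]. Elementwise product with the kernel and sum: 0·-2 + 0·-1 + 0·1 + 9·1 + 0·1 + 0·1 + -5·-1.

14 12 8
1 7 -1
10 21 11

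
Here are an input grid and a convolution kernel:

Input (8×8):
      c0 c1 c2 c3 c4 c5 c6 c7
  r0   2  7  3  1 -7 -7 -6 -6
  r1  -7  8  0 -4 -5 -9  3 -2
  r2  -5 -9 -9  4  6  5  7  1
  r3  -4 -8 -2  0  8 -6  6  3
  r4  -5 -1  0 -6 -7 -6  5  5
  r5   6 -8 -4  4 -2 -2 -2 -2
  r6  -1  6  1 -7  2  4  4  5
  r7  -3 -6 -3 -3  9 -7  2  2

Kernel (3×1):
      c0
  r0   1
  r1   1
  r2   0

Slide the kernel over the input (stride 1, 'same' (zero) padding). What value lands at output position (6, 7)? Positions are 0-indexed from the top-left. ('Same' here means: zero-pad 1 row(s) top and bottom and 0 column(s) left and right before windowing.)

3

The receptive field on the zero-padded input at this output position is [-2 / 5 / 2]. Elementwise product with the kernel and sum: -2·1 + 5·1.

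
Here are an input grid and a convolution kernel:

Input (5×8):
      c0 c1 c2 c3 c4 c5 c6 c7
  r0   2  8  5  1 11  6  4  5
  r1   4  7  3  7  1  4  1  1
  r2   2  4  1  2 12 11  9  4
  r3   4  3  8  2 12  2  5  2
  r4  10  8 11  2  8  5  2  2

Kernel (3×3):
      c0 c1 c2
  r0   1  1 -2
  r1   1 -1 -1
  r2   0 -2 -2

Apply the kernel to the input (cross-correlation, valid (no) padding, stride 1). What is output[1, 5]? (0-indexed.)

-13

The receptive field on the input at this output position is [4 1 1 / 11 9 4 / 2 5 2]. Elementwise product with the kernel and sum: 4·1 + 1·1 + 1·-2 + 11·1 + 9·-1 + 4·-1 + 5·-2 + 2·-2.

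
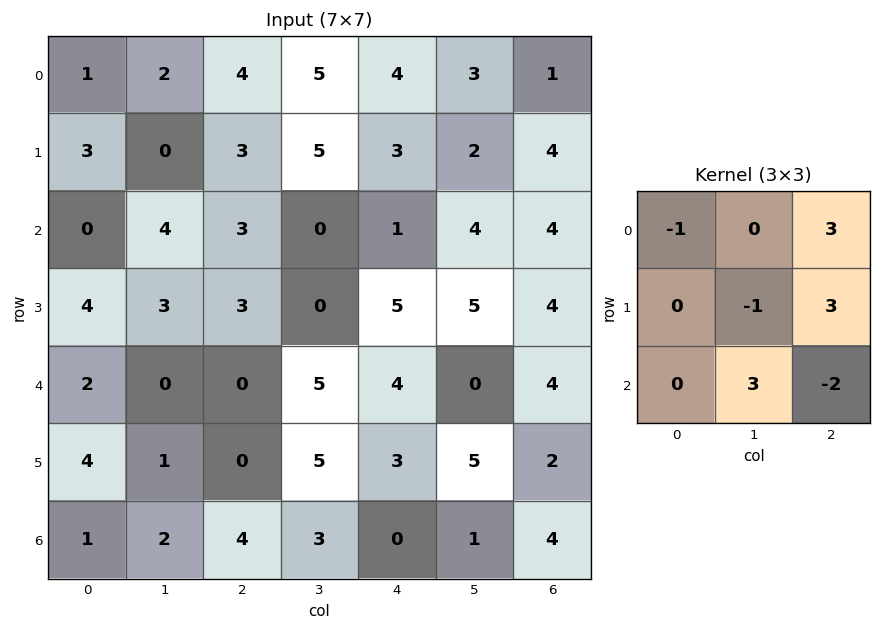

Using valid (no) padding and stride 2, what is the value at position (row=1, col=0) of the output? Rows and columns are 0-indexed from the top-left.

15

The receptive field on the input at this output position is [0 4 3 / 4 3 3 / 2 0 0]. Elementwise product with the kernel and sum: 0·-1 + 3·3 + 3·-1 + 3·3 + 0·3 + 0·-2.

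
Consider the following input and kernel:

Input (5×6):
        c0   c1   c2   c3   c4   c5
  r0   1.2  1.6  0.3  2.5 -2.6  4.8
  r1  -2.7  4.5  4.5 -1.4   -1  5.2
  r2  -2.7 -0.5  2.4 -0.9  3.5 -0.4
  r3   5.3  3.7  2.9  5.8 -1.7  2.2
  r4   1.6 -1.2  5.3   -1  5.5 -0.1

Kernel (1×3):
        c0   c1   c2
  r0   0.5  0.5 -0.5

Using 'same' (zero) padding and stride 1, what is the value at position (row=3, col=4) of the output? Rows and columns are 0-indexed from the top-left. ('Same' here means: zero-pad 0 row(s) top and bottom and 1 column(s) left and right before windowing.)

0.95

The receptive field on the zero-padded input at this output position is [5.8 -1.7 2.2]. Elementwise product with the kernel and sum: 5.8·0.5 + -1.7·0.5 + 2.2·-0.5.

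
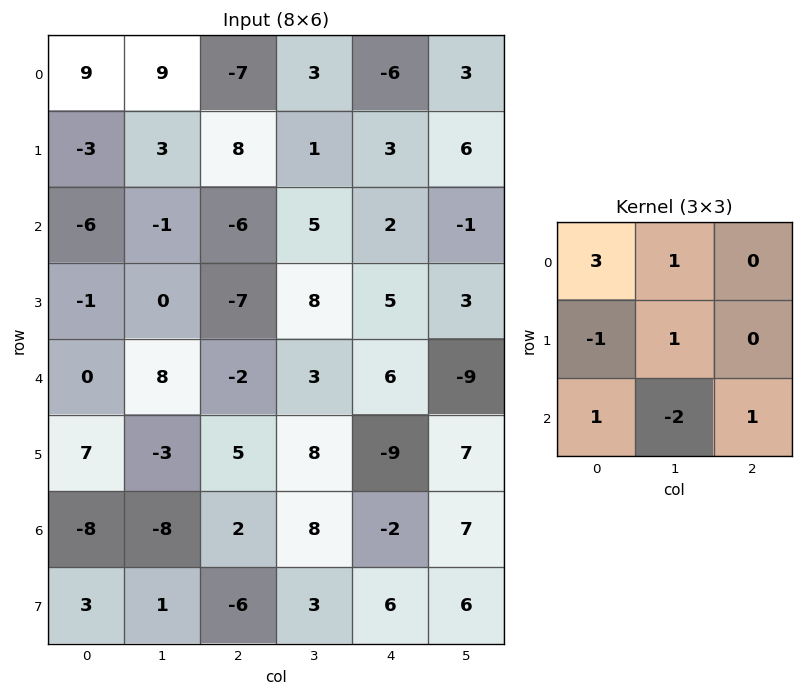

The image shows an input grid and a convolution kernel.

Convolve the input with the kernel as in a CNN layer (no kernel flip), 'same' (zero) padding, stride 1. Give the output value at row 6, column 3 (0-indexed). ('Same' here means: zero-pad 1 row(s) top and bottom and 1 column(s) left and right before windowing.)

23

The receptive field on the zero-padded input at this output position is [5 8 -9 / 2 8 -2 / -6 3 6]. Elementwise product with the kernel and sum: 5·3 + 8·1 + 2·-1 + 8·1 + -6·1 + 3·-2 + 6·1.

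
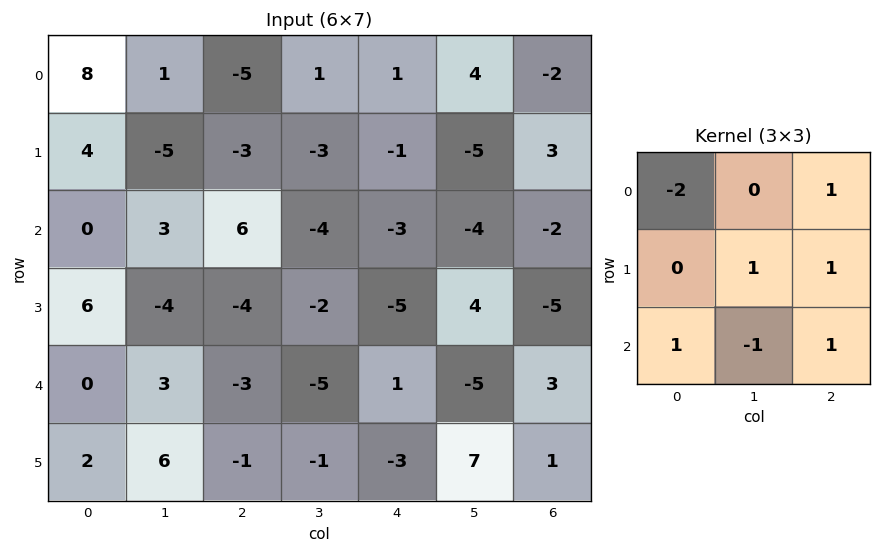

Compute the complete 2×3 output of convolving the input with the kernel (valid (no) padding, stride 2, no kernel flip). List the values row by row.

-26 14 -7
-8 -19 12

Output[0,0]: The receptive field on the input at this output position is [8 1 -5 / 4 -5 -3 / 0 3 6]. Elementwise product with the kernel and sum: 8·-2 + -5·1 + -5·1 + -3·1 + 0·1 + 3·-1 + 6·1.
Output[0,1]: The receptive field on the input at this output position is [-5 1 1 / -3 -3 -1 / 6 -4 -3]. Elementwise product with the kernel and sum: -5·-2 + 1·1 + -3·1 + -1·1 + 6·1 + -4·-1 + -3·1.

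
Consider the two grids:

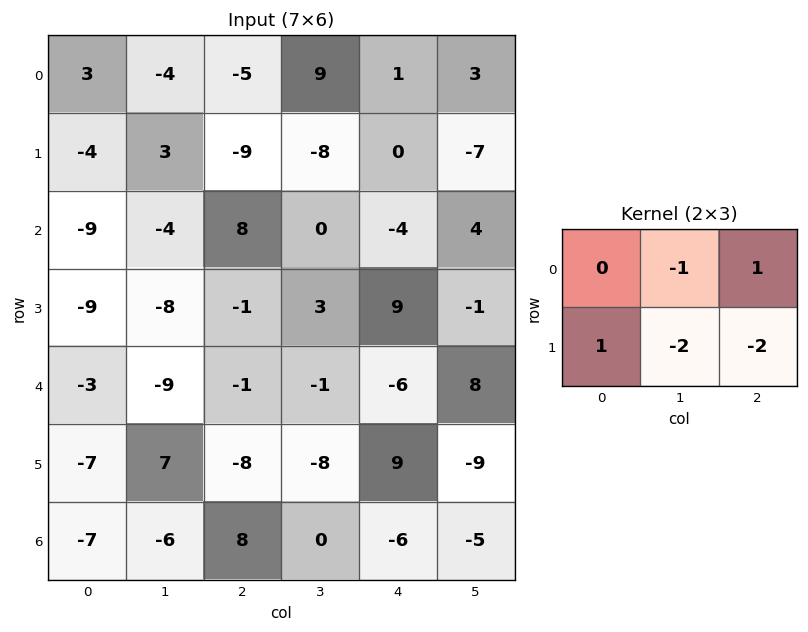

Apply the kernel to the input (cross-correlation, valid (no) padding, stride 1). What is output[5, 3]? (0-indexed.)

The receptive field on the input at this output position is [-8 9 -9 / 0 -6 -5]. Elementwise product with the kernel and sum: 9·-1 + -9·1 + 0·1 + -6·-2 + -5·-2.

4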